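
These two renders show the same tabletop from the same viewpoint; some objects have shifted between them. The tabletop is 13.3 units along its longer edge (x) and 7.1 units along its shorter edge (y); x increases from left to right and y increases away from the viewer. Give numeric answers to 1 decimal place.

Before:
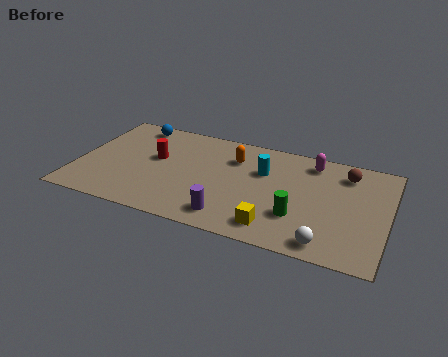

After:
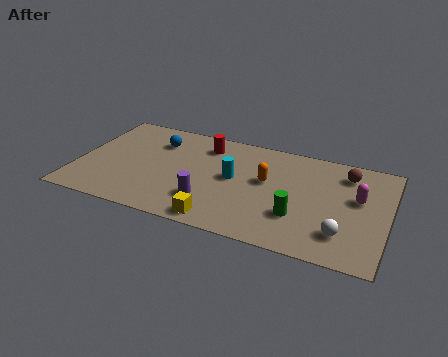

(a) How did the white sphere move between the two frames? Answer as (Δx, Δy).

(0.6, 0.8)

From the two frames, the white sphere sits at roughly (10.9, 0.9) before and (11.5, 1.7) after.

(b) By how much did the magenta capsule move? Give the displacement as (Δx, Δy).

(2.1, -1.8)

The magenta capsule was at about (9.9, 6.0) and moved to about (12.0, 4.2).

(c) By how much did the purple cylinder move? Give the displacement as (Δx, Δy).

(-1.0, 0.7)

The purple cylinder was at about (6.8, 1.2) and moved to about (5.8, 1.9).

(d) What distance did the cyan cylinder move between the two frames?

1.5

From (7.9, 4.7) to (6.7, 3.8), the cyan cylinder covered √(1.2² + 0.9²) ≈ 1.5 units.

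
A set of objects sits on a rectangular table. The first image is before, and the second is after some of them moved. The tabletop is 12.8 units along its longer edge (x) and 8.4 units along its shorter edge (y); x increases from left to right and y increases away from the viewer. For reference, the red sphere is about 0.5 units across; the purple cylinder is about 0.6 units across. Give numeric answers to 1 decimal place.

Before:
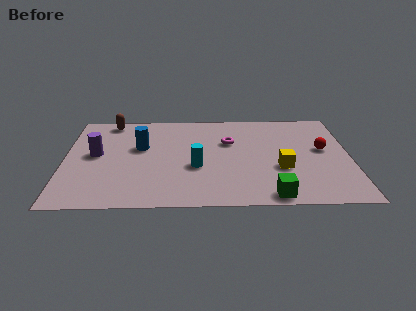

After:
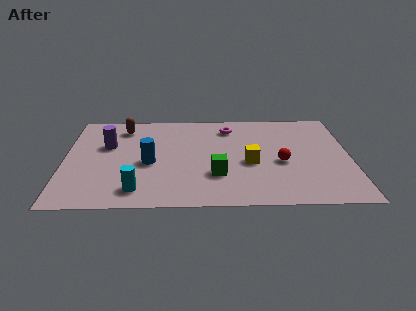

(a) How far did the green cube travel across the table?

3.0

The green cube was near (9.2, 0.8) before and (6.8, 2.6) after, so it travelled √(2.4² + 1.8²) ≈ 3.0 units.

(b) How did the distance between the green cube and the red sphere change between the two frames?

-1.5

Before: roughly 4.6 units apart; after: 3.1. That's 1.5 units closer together.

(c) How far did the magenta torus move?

1.3

From (7.4, 5.5) to (7.4, 6.8), the magenta torus covered √(0.0² + 1.3²) ≈ 1.3 units.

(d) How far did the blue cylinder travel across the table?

1.5

From (3.4, 5.1) to (3.8, 3.7), the blue cylinder covered √(0.4² + 1.4²) ≈ 1.5 units.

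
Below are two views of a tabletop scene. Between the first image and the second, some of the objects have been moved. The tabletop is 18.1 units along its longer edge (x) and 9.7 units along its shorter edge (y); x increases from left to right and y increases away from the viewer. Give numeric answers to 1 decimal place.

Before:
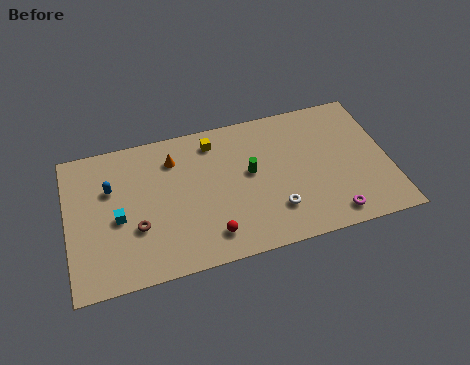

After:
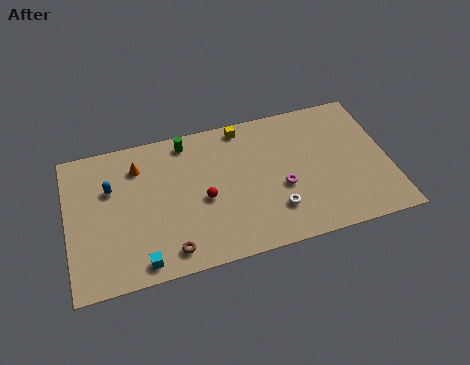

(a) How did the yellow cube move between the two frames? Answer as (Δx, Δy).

(1.7, 0.6)

From the two frames, the yellow cube sits at roughly (8.4, 8.1) before and (10.1, 8.7) after.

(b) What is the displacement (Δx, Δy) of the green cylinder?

(-3.4, 3.1)

The green cylinder was at about (10.3, 5.4) and moved to about (6.9, 8.5).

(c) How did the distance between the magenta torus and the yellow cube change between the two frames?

-4.0

They were about 9.2 units apart before and 5.2 after — 4.0 units closer together.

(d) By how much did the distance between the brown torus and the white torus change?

-1.7

They were about 7.8 units apart before and 6.1 after — 1.7 units closer together.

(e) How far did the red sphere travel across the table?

2.5

The red sphere moved from about (7.8, 1.8) to (7.6, 4.3), a distance of √(0.2² + 2.5²) ≈ 2.5.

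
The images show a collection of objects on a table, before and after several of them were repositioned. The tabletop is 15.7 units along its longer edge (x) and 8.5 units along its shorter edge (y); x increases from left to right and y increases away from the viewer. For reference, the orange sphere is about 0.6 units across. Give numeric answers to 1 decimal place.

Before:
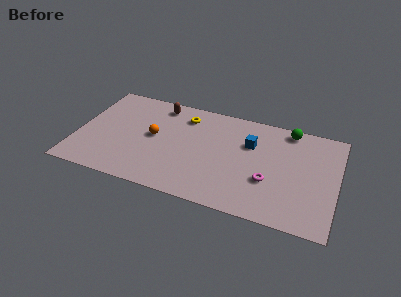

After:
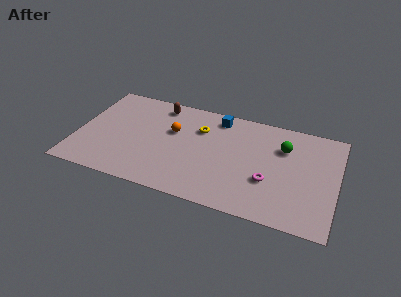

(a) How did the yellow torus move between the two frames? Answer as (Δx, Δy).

(1.0, -0.8)

The yellow torus started near (6.3, 6.8) and ended near (7.3, 6.0).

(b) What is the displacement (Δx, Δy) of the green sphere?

(-0.2, -1.6)

The green sphere started near (12.6, 7.6) and ended near (12.4, 6.0).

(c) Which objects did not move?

the brown capsule and the magenta torus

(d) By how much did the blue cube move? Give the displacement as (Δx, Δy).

(-2.1, 1.6)

The blue cube was at about (10.4, 5.7) and moved to about (8.3, 7.3).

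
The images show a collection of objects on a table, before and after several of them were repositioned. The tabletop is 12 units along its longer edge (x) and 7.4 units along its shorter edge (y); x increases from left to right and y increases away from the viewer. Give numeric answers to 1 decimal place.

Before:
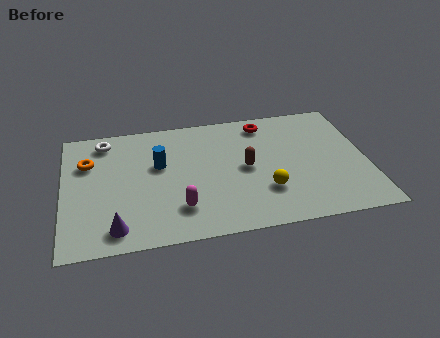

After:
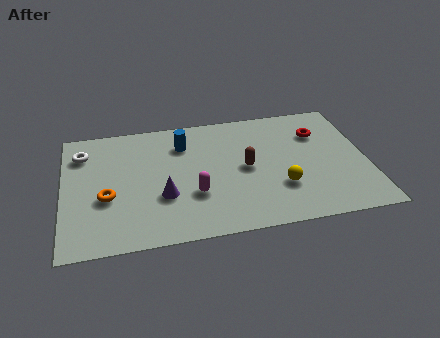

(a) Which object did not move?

the brown capsule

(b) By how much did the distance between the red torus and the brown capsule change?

+0.6

They were about 2.8 units apart before and 3.4 after — 0.6 units further apart.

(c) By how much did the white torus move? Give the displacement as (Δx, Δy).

(-0.9, -0.6)

From the two frames, the white torus sits at roughly (1.7, 6.3) before and (0.8, 5.7) after.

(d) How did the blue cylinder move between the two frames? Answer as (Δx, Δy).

(1.0, 1.1)

From the two frames, the blue cylinder sits at roughly (3.8, 4.5) before and (4.8, 5.6) after.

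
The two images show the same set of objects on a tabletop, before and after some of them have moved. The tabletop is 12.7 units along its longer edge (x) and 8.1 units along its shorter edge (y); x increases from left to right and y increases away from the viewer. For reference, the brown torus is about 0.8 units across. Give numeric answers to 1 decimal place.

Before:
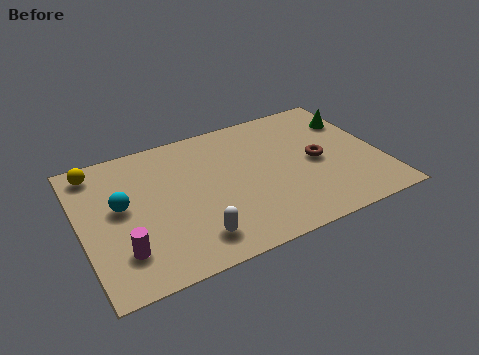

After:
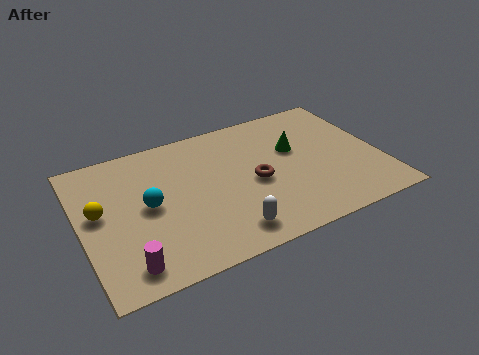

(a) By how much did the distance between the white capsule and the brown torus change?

-3.3

Before: roughly 6.1 units apart; after: 2.8. That's 3.3 units closer together.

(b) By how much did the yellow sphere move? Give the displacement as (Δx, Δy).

(-0.1, -2.5)

The yellow sphere was at about (0.9, 7.0) and moved to about (0.8, 4.5).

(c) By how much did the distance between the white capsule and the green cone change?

-3.7

Before: roughly 8.7 units apart; after: 5.0. That's 3.7 units closer together.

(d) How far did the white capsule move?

1.4

From (4.4, 1.5) to (5.8, 1.3), the white capsule covered √(1.4² + 0.2²) ≈ 1.4 units.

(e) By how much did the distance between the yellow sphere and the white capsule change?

-0.6

The distance was about 6.5 in the first image and 5.9 in the second, so they moved 0.6 units closer together.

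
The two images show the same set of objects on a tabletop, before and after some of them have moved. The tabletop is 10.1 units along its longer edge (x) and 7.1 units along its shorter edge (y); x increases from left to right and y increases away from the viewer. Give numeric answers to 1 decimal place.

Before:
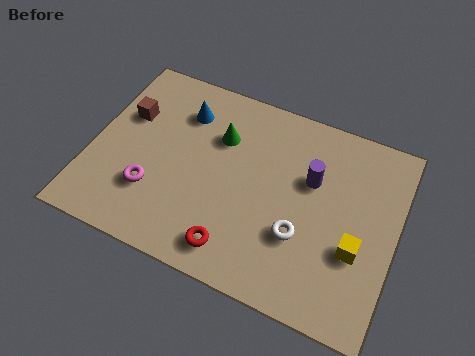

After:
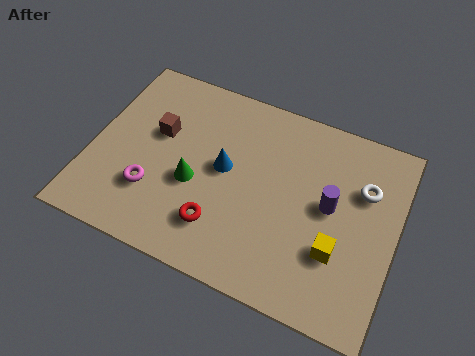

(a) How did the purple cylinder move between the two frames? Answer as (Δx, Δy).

(0.7, -0.7)

From the two frames, the purple cylinder sits at roughly (7.2, 4.5) before and (7.9, 3.8) after.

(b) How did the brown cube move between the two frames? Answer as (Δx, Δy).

(1.1, -0.3)

From the two frames, the brown cube sits at roughly (1.0, 4.6) before and (2.1, 4.3) after.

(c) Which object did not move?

the magenta torus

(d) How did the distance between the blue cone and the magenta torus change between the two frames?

-0.6

They were about 3.4 units apart before and 2.8 after — 0.6 units closer together.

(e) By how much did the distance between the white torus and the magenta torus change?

+2.3

They were about 4.9 units apart before and 7.2 after — 2.3 units further apart.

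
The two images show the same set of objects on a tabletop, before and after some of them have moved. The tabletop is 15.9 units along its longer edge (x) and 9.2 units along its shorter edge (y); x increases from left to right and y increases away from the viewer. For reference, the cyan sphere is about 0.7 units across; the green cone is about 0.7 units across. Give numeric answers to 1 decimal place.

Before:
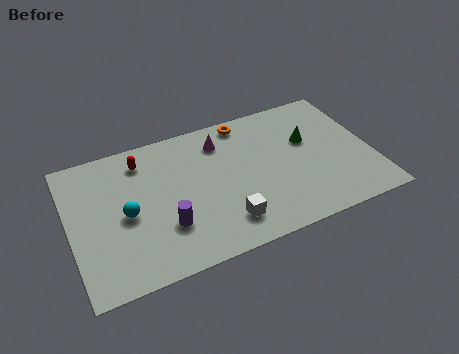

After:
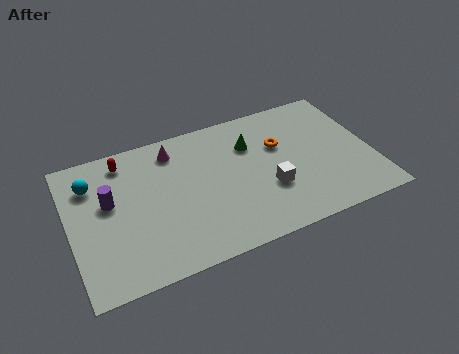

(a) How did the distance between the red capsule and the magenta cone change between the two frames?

-1.6

The distance was about 4.2 in the first image and 2.6 in the second, so they moved 1.6 units closer together.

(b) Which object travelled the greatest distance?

the purple cylinder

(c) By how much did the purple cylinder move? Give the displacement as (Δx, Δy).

(-2.7, 2.6)

The purple cylinder was at about (4.8, 2.8) and moved to about (2.1, 5.4).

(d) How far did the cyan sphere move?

3.1

The cyan sphere moved from about (2.9, 4.3) to (1.3, 6.9), a distance of √(1.6² + 2.6²) ≈ 3.1.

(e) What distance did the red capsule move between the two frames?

0.9

The red capsule was near (4.0, 7.5) before and (3.1, 7.8) after, so it travelled √(0.9² + 0.3²) ≈ 0.9 units.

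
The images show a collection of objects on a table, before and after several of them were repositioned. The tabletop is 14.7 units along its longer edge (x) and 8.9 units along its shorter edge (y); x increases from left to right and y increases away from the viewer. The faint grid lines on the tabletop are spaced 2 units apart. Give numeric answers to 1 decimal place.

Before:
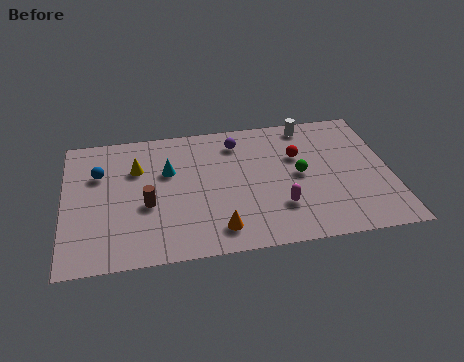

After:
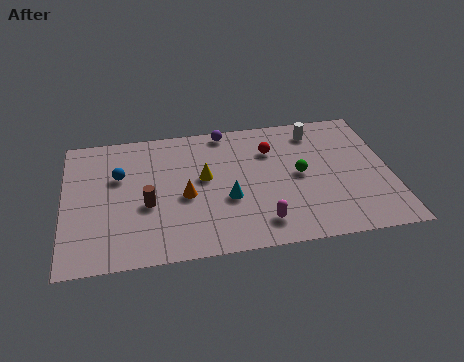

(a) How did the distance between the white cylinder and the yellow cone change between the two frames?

-2.4

Before: roughly 8.1 units apart; after: 5.7. That's 2.4 units closer together.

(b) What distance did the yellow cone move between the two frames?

3.2

The yellow cone was near (3.3, 6.1) before and (6.3, 5.0) after, so it travelled √(3.0² + 1.1²) ≈ 3.2 units.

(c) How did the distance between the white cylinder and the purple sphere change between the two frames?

+0.8

They were about 3.4 units apart before and 4.2 after — 0.8 units further apart.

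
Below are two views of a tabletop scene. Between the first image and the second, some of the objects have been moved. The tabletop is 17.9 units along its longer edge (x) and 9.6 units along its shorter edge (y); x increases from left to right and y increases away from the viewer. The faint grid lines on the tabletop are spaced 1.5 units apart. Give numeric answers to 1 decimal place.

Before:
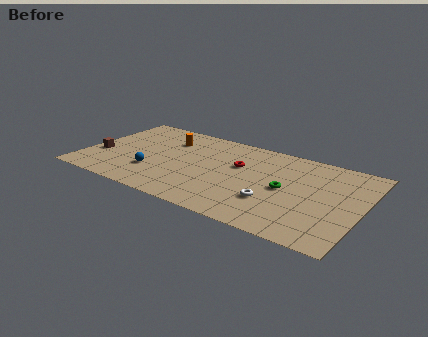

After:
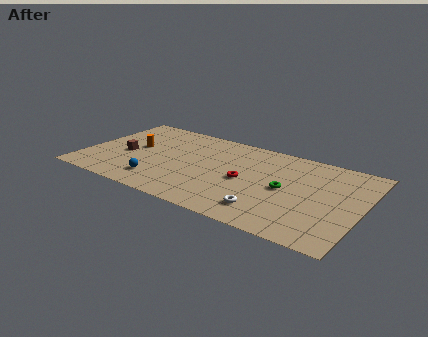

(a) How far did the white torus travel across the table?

1.1

The white torus moved from about (12.5, 3.0) to (12.3, 1.9), a distance of √(0.2² + 1.1²) ≈ 1.1.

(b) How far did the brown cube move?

1.7

The brown cube moved from about (1.0, 3.5) to (2.6, 4.2), a distance of √(1.6² + 0.7²) ≈ 1.7.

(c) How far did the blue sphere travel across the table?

1.0

From (4.7, 2.9) to (5.2, 2.0), the blue sphere covered √(0.5² + 0.9²) ≈ 1.0 units.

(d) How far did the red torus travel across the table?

1.6

The red torus moved from about (9.9, 6.0) to (10.5, 4.5), a distance of √(0.6² + 1.5²) ≈ 1.6.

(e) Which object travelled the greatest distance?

the orange cylinder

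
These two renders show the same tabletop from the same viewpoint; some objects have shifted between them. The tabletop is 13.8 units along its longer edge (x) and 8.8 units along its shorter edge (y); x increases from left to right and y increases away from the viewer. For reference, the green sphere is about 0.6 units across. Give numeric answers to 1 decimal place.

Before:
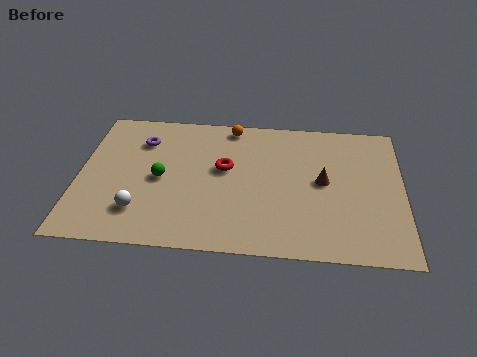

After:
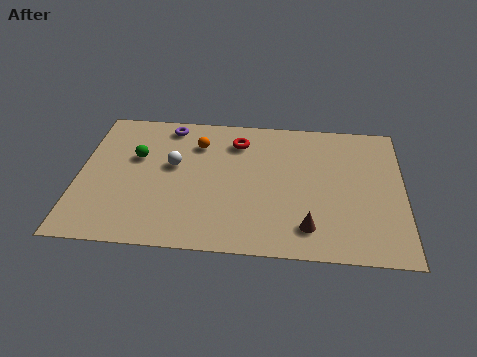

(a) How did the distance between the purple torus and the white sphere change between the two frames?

-1.9

The distance was about 4.5 in the first image and 2.6 in the second, so they moved 1.9 units closer together.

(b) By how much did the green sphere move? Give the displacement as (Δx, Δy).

(-1.1, 1.3)

The green sphere was at about (3.5, 4.2) and moved to about (2.4, 5.5).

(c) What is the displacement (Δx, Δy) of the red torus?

(0.5, 1.8)

The red torus was at about (6.2, 5.1) and moved to about (6.7, 6.9).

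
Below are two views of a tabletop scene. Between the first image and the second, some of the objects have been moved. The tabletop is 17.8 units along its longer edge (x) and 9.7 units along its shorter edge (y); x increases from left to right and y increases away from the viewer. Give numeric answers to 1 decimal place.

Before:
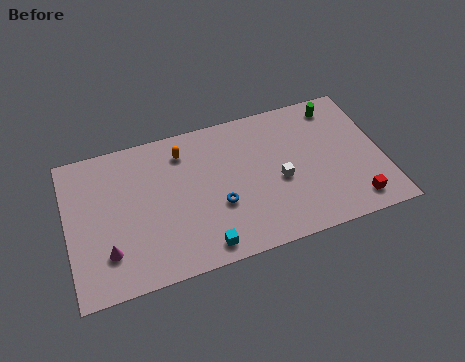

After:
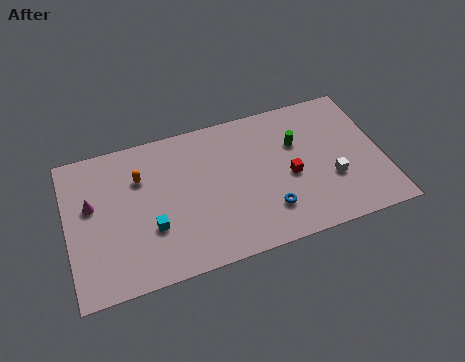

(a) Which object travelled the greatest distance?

the red cube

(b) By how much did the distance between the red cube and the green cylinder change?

-4.6

They were about 6.8 units apart before and 2.2 after — 4.6 units closer together.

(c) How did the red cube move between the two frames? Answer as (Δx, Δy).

(-3.4, 2.8)

The red cube was at about (15.9, 1.5) and moved to about (12.5, 4.3).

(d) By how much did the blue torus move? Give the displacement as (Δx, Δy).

(2.7, -1.2)

The blue torus was at about (8.4, 3.6) and moved to about (11.1, 2.4).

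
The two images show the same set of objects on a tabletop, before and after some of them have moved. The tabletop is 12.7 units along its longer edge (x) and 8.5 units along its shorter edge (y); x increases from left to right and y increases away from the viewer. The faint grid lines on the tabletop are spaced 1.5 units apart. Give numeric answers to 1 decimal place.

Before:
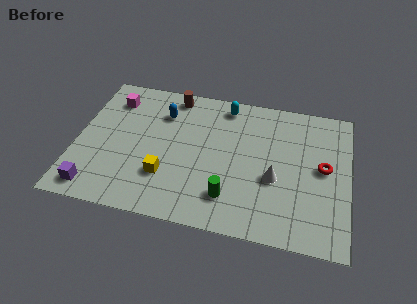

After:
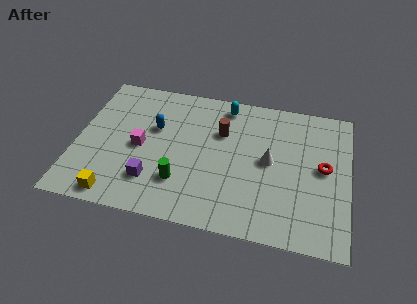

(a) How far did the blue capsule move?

1.0

From (3.9, 6.3) to (3.6, 5.3), the blue capsule covered √(0.3² + 1.0²) ≈ 1.0 units.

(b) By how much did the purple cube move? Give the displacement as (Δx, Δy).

(2.6, 1.0)

The purple cube was at about (1.1, 1.1) and moved to about (3.7, 2.1).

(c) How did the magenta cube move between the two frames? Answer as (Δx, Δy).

(1.5, -2.7)

The magenta cube was at about (1.5, 6.7) and moved to about (3.0, 4.0).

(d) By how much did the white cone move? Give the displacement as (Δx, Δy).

(-0.3, 1.0)

From the two frames, the white cone sits at roughly (9.3, 3.4) before and (9.0, 4.4) after.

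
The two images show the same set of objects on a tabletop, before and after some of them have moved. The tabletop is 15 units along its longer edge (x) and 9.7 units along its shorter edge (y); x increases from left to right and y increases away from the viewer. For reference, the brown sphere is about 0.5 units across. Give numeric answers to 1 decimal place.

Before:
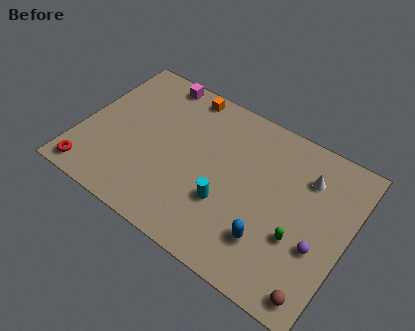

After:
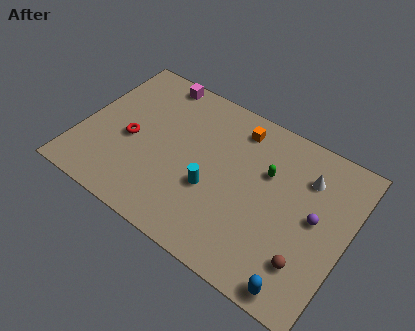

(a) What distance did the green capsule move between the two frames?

3.6

From (12.5, 3.5) to (10.3, 6.3), the green capsule covered √(2.2² + 2.8²) ≈ 3.6 units.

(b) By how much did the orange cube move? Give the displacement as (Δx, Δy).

(3.2, -0.6)

From the two frames, the orange cube sits at roughly (5.1, 8.7) before and (8.3, 8.1) after.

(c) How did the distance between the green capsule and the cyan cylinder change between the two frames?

-0.3

Before: roughly 4.0 units apart; after: 3.7. That's 0.3 units closer together.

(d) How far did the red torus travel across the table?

3.6

The red torus moved from about (1.1, 1.1) to (2.8, 4.3), a distance of √(1.7² + 3.2²) ≈ 3.6.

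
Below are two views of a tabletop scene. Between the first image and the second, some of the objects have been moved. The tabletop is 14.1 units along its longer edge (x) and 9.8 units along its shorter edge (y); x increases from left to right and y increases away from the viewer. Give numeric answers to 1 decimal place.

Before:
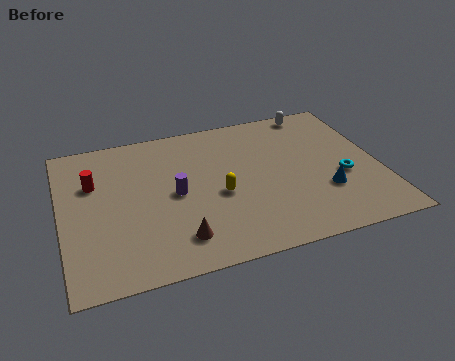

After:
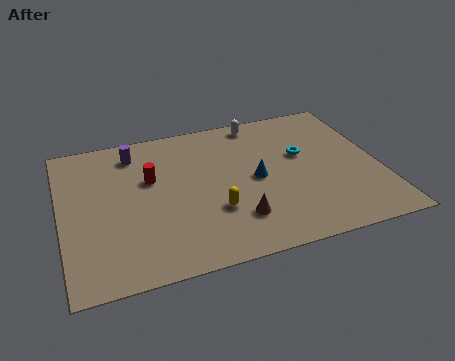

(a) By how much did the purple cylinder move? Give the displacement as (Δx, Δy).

(-1.6, 3.3)

The purple cylinder started near (5.0, 4.8) and ended near (3.4, 8.1).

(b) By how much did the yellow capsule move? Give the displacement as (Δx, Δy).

(-0.3, -1.0)

The yellow capsule started near (6.9, 4.2) and ended near (6.6, 3.2).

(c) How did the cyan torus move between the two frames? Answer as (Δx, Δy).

(-1.6, 2.0)

The cyan torus started near (12.4, 3.9) and ended near (10.8, 5.9).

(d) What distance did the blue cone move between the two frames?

3.4

The blue cone moved from about (11.5, 3.1) to (8.6, 4.8), a distance of √(2.9² + 1.7²) ≈ 3.4.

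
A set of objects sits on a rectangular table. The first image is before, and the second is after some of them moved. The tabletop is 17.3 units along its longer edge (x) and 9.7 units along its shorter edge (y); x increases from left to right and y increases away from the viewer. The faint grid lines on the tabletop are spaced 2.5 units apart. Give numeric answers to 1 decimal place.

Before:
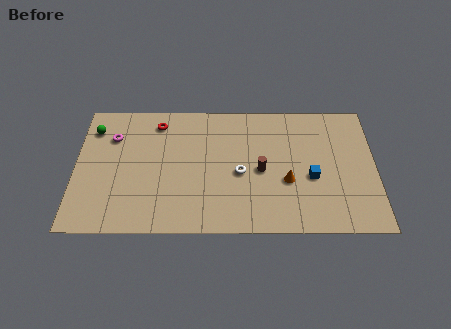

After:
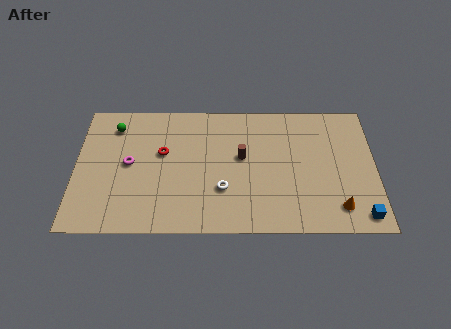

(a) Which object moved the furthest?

the blue cube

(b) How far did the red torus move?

2.3

From (4.7, 8.1) to (5.0, 5.8), the red torus covered √(0.3² + 2.3²) ≈ 2.3 units.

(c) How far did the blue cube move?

4.0

From (13.6, 4.0) to (16.4, 1.2), the blue cube covered √(2.8² + 2.8²) ≈ 4.0 units.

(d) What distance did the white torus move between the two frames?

1.6

The white torus moved from about (9.5, 4.3) to (8.5, 3.1), a distance of √(1.0² + 1.2²) ≈ 1.6.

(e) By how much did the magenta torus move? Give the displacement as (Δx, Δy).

(1.0, -2.0)

The magenta torus was at about (2.1, 7.0) and moved to about (3.1, 5.0).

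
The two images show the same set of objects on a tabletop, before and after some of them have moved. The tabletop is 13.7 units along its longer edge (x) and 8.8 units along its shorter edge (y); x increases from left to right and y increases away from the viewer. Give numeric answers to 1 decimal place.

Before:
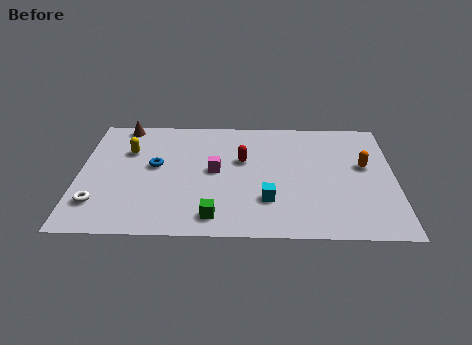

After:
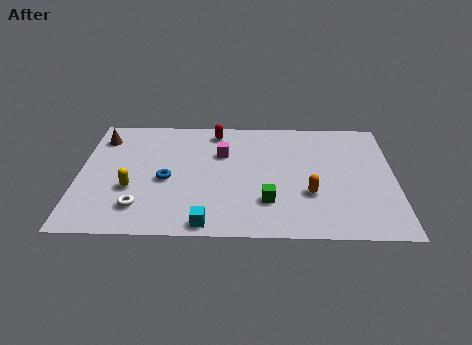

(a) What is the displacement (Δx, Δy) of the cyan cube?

(-2.6, -1.7)

The cyan cube was at about (8.2, 2.5) and moved to about (5.6, 0.8).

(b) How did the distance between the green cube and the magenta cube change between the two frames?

+0.7

Before: roughly 3.3 units apart; after: 4.0. That's 0.7 units further apart.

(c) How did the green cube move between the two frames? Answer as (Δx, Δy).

(2.3, 1.1)

The green cube was at about (5.9, 1.3) and moved to about (8.2, 2.4).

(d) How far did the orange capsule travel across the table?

3.2

From (12.4, 5.1) to (10.0, 3.0), the orange capsule covered √(2.4² + 2.1²) ≈ 3.2 units.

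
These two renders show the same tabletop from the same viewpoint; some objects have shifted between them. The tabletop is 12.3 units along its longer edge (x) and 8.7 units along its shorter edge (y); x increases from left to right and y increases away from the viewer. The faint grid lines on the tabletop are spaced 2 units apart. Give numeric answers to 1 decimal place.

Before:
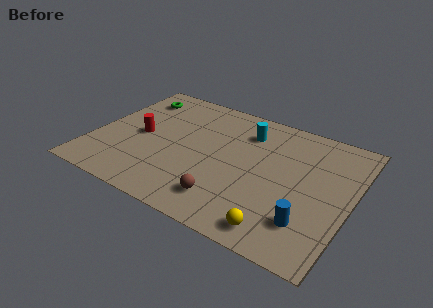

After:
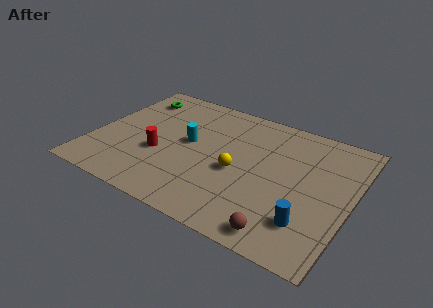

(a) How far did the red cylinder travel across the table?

1.4

From (2.2, 4.2) to (3.3, 3.3), the red cylinder covered √(1.1² + 0.9²) ≈ 1.4 units.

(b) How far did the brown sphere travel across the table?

2.9

The brown sphere moved from about (6.8, 1.7) to (9.6, 1.0), a distance of √(2.8² + 0.7²) ≈ 2.9.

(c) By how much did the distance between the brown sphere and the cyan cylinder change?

+1.3

Before: roughly 5.0 units apart; after: 6.3. That's 1.3 units further apart.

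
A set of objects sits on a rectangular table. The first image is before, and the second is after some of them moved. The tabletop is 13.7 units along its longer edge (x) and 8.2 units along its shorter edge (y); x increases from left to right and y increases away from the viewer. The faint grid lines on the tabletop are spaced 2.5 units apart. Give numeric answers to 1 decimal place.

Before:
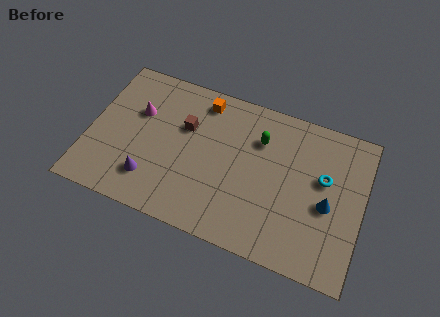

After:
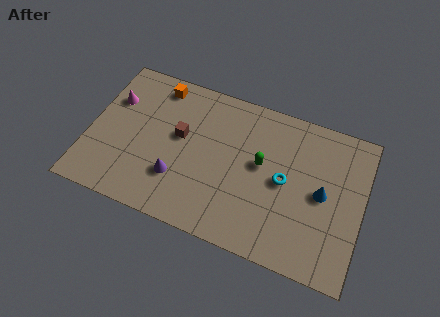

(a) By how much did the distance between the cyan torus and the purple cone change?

-3.4

They were about 8.9 units apart before and 5.5 after — 3.4 units closer together.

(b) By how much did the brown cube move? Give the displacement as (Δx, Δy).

(-0.2, -0.6)

The brown cube started near (4.7, 5.3) and ended near (4.5, 4.7).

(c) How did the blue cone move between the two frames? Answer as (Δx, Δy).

(-0.3, 0.5)

The blue cone was at about (12.0, 3.6) and moved to about (11.7, 4.1).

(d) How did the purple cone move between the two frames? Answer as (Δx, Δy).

(1.3, 0.5)

The purple cone was at about (3.3, 1.9) and moved to about (4.6, 2.4).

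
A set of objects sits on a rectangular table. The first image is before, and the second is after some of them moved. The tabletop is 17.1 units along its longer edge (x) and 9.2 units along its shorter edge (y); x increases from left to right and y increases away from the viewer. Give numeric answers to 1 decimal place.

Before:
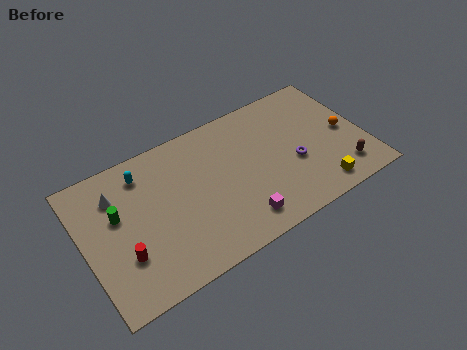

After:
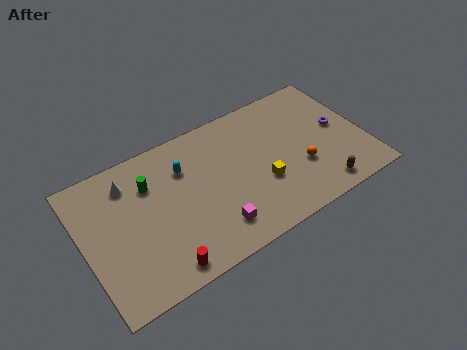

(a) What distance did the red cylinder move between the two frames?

2.7

The red cylinder was near (2.1, 2.9) before and (4.1, 1.1) after, so it travelled √(2.0² + 1.8²) ≈ 2.7 units.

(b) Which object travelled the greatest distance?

the yellow cube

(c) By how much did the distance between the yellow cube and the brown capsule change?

+2.2

The distance was about 1.7 in the first image and 3.9 in the second, so they moved 2.2 units further apart.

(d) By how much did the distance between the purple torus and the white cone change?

+1.9

They were about 11.0 units apart before and 12.9 after — 1.9 units further apart.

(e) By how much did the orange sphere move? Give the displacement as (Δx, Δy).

(-3.0, -1.2)

The orange sphere was at about (16.0, 4.4) and moved to about (13.0, 3.2).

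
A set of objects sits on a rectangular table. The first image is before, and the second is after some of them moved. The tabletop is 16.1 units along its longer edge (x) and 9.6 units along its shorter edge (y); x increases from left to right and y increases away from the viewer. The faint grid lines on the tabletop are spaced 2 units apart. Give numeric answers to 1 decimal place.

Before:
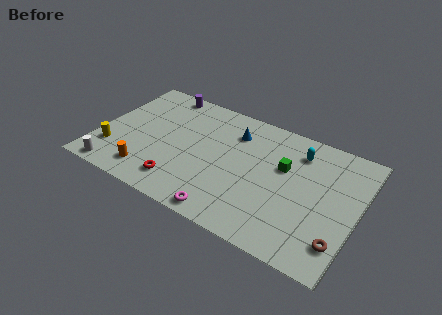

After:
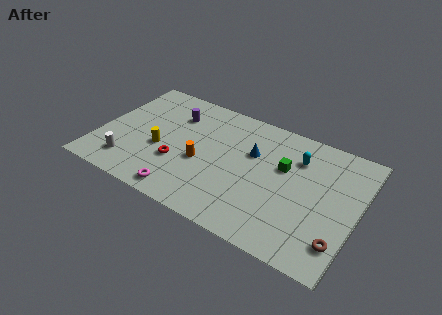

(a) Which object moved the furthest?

the orange cylinder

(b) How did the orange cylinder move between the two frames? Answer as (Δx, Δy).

(3.0, 2.3)

The orange cylinder was at about (3.5, 1.7) and moved to about (6.5, 4.0).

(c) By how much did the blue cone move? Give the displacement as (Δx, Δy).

(1.3, -1.1)

The blue cone started near (8.1, 7.3) and ended near (9.4, 6.2).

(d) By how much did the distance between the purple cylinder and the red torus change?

-3.4

Before: roughly 7.3 units apart; after: 3.9. That's 3.4 units closer together.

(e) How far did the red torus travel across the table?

1.6

The red torus moved from about (5.5, 1.8) to (5.1, 3.3), a distance of √(0.4² + 1.5²) ≈ 1.6.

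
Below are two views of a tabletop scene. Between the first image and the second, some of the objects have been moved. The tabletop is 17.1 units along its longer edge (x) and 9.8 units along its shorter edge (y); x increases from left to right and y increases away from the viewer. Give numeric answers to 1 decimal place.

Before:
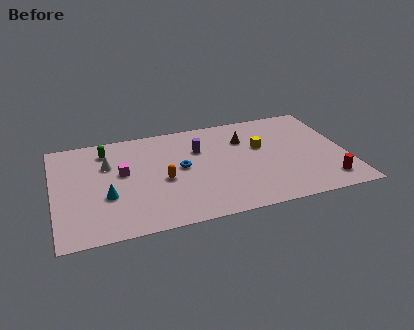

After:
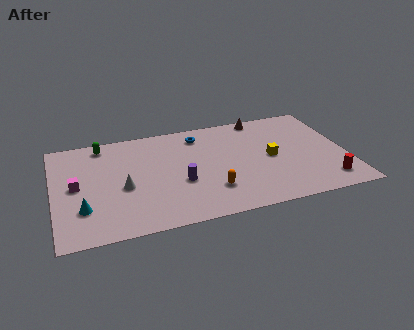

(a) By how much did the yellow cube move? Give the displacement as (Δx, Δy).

(0.5, -1.2)

From the two frames, the yellow cube sits at roughly (12.2, 6.0) before and (12.7, 4.8) after.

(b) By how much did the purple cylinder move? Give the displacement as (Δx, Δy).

(-1.3, -2.9)

The purple cylinder was at about (8.6, 6.7) and moved to about (7.3, 3.8).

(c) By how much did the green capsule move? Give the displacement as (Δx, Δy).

(-0.2, 0.6)

The green capsule started near (3.2, 8.0) and ended near (3.0, 8.6).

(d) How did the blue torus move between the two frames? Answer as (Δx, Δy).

(1.3, 2.9)

The blue torus was at about (7.4, 5.2) and moved to about (8.7, 8.1).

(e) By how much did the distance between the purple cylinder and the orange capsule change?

-1.2

The distance was about 3.3 in the first image and 2.1 in the second, so they moved 1.2 units closer together.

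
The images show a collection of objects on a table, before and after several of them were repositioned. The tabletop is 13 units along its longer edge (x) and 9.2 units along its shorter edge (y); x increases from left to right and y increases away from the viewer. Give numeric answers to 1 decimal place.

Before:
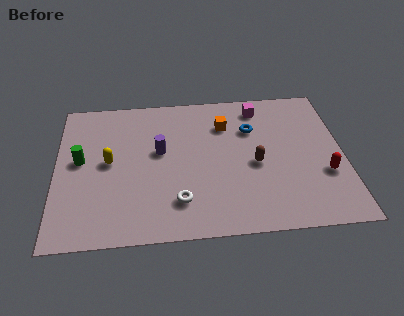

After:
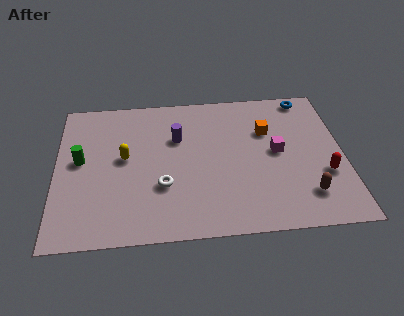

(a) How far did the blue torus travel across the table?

3.2

From (8.9, 6.4) to (11.5, 8.3), the blue torus covered √(2.6² + 1.9²) ≈ 3.2 units.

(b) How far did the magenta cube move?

3.1

The magenta cube moved from about (9.3, 7.8) to (10.0, 4.8), a distance of √(0.7² + 3.0²) ≈ 3.1.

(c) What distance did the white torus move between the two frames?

1.2

From (5.5, 2.1) to (4.8, 3.1), the white torus covered √(0.7² + 1.0²) ≈ 1.2 units.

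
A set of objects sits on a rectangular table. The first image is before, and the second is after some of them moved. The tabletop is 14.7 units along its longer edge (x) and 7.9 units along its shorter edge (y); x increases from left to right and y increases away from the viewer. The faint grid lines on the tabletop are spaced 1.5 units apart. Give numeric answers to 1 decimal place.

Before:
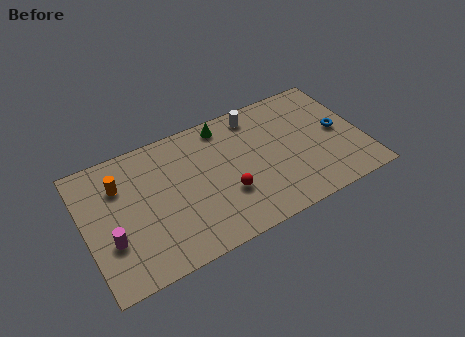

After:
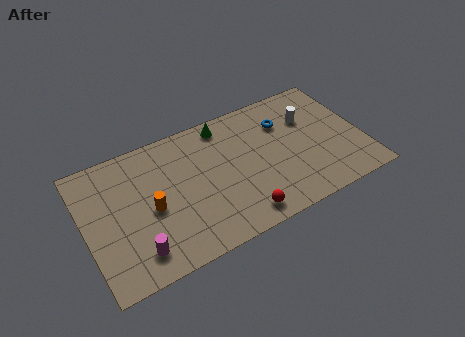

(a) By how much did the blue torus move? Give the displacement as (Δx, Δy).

(-2.7, 1.7)

The blue torus started near (13.5, 4.0) and ended near (10.8, 5.7).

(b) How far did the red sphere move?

1.7

From (7.3, 2.7) to (7.8, 1.1), the red sphere covered √(0.5² + 1.6²) ≈ 1.7 units.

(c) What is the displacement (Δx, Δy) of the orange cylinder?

(1.4, -2.1)

From the two frames, the orange cylinder sits at roughly (2.0, 5.7) before and (3.4, 3.6) after.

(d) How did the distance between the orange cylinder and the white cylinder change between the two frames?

+1.4

The distance was about 7.5 in the first image and 8.9 in the second, so they moved 1.4 units further apart.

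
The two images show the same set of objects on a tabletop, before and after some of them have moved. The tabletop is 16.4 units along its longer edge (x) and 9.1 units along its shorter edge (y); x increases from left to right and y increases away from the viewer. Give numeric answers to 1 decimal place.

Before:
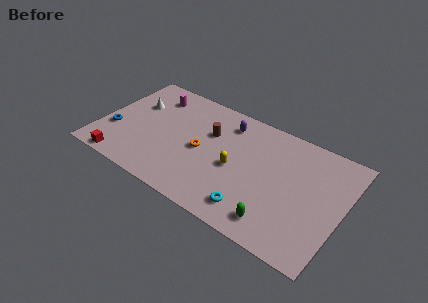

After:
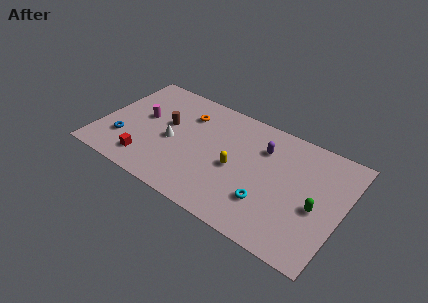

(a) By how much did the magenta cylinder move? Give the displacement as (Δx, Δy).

(-0.3, -2.2)

The magenta cylinder was at about (3.0, 7.3) and moved to about (2.7, 5.1).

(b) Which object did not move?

the yellow capsule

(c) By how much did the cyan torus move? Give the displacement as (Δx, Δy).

(0.8, 1.0)

The cyan torus was at about (10.9, 1.6) and moved to about (11.7, 2.6).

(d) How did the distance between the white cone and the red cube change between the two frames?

-2.5

The distance was about 5.2 in the first image and 2.7 in the second, so they moved 2.5 units closer together.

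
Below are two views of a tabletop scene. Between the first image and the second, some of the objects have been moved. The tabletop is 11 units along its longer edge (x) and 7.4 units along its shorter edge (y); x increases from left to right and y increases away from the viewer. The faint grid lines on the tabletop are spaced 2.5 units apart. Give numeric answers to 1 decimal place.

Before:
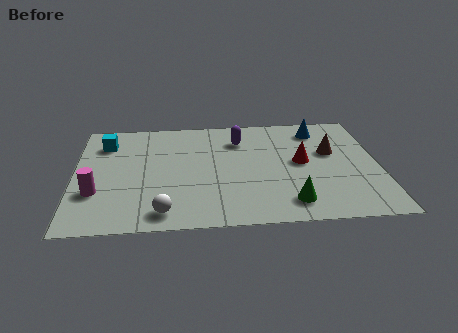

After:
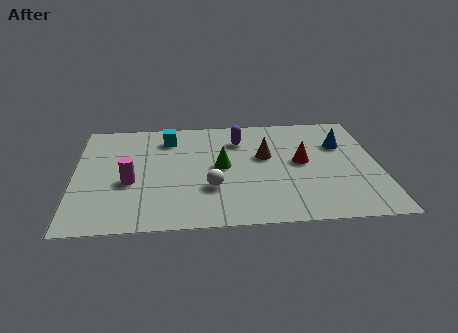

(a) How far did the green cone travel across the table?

3.5

The green cone moved from about (7.7, 1.3) to (5.3, 3.8), a distance of √(2.4² + 2.5²) ≈ 3.5.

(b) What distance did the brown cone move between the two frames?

2.4

The brown cone was near (9.3, 4.5) before and (6.9, 4.4) after, so it travelled √(2.4² + 0.1²) ≈ 2.4 units.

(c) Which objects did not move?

the purple capsule and the red cone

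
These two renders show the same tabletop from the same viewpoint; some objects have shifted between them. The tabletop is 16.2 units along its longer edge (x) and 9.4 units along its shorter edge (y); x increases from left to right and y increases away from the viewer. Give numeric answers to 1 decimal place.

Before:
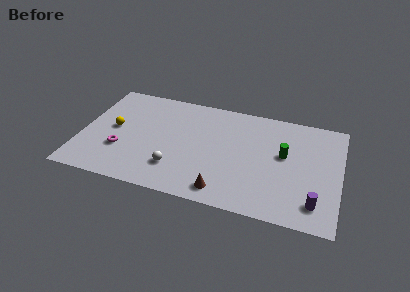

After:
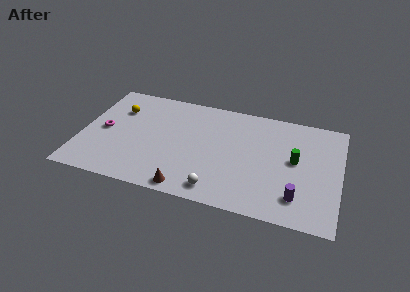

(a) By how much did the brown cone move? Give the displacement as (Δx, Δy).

(-2.2, -0.4)

The brown cone started near (9.2, 1.3) and ended near (7.0, 0.9).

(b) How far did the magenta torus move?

1.9

The magenta torus moved from about (2.6, 3.1) to (1.4, 4.6), a distance of √(1.2² + 1.5²) ≈ 1.9.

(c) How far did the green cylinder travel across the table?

0.8

The green cylinder moved from about (12.7, 5.4) to (13.4, 5.1), a distance of √(0.7² + 0.3²) ≈ 0.8.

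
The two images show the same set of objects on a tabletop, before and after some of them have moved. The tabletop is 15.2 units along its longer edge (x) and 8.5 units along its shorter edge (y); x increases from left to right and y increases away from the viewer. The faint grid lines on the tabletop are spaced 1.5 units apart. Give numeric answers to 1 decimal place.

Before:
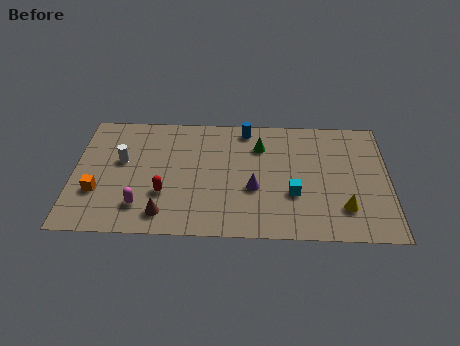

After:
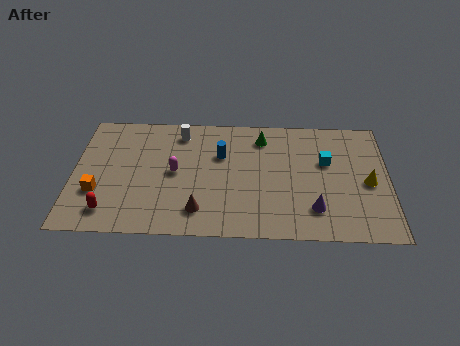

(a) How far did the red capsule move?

2.9

From (4.4, 2.8) to (1.8, 1.5), the red capsule covered √(2.6² + 1.3²) ≈ 2.9 units.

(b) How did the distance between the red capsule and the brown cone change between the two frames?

+2.9

They were about 1.4 units apart before and 4.3 after — 2.9 units further apart.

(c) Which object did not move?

the orange cube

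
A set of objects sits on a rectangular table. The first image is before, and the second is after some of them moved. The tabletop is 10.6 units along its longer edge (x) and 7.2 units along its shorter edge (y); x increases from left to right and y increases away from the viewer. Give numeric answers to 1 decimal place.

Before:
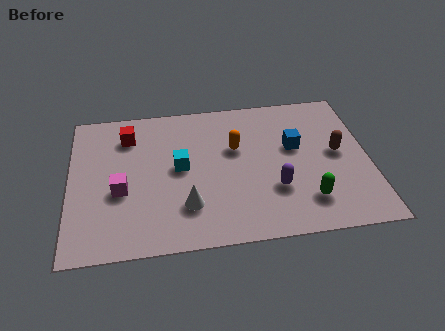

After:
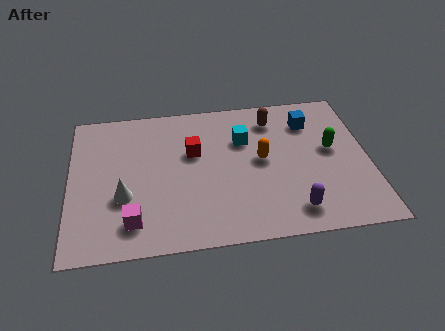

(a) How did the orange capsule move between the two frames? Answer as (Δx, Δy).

(0.9, -0.7)

From the two frames, the orange capsule sits at roughly (5.9, 4.5) before and (6.8, 3.8) after.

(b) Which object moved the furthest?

the brown capsule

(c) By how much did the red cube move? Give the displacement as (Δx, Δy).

(2.3, -1.1)

The red cube was at about (2.1, 5.6) and moved to about (4.4, 4.5).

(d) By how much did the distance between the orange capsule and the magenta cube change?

+0.8

The distance was about 4.4 in the first image and 5.2 in the second, so they moved 0.8 units further apart.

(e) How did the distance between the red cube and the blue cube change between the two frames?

-1.7

Before: roughly 6.0 units apart; after: 4.3. That's 1.7 units closer together.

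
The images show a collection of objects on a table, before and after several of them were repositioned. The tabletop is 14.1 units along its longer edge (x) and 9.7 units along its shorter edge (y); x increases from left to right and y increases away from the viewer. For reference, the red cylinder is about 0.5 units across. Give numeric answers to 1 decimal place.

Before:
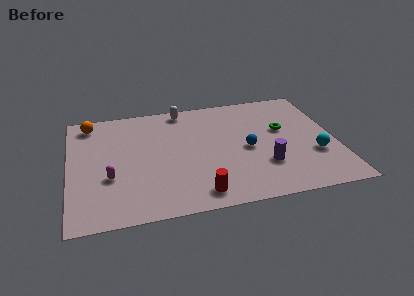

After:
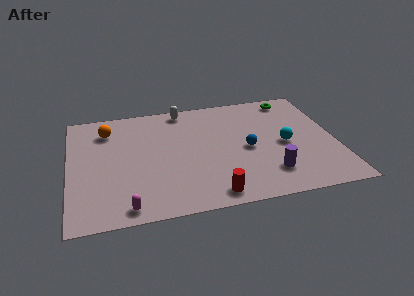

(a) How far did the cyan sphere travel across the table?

1.9

From (12.9, 3.3) to (11.4, 4.5), the cyan sphere covered √(1.5² + 1.2²) ≈ 1.9 units.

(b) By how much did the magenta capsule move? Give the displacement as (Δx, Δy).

(0.8, -2.5)

From the two frames, the magenta capsule sits at roughly (2.1, 3.5) before and (2.9, 1.0) after.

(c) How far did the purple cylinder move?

0.7

From (10.2, 2.9) to (10.4, 2.2), the purple cylinder covered √(0.2² + 0.7²) ≈ 0.7 units.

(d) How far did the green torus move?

2.8

From (11.4, 5.8) to (12.1, 8.5), the green torus covered √(0.7² + 2.7²) ≈ 2.8 units.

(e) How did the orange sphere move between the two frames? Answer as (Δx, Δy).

(0.9, -0.8)

The orange sphere was at about (1.2, 8.4) and moved to about (2.1, 7.6).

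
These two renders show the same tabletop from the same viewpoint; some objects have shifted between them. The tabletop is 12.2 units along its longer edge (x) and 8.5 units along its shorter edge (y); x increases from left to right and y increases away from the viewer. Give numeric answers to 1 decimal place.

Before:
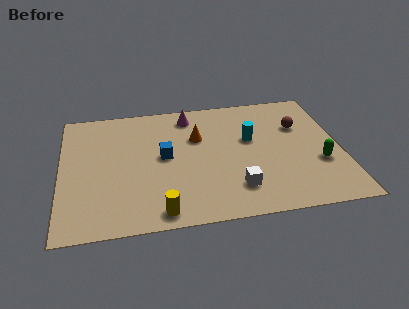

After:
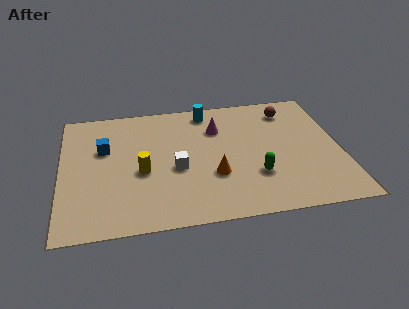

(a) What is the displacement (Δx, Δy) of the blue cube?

(-2.6, 0.9)

The blue cube was at about (4.5, 4.5) and moved to about (1.9, 5.4).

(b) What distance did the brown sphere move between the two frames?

1.3

From (10.5, 5.7) to (10.1, 6.9), the brown sphere covered √(0.4² + 1.2²) ≈ 1.3 units.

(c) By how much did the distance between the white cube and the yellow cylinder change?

-1.9

The distance was about 3.4 in the first image and 1.5 in the second, so they moved 1.9 units closer together.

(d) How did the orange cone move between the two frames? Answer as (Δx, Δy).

(0.6, -2.7)

From the two frames, the orange cone sits at roughly (6.0, 5.6) before and (6.6, 2.9) after.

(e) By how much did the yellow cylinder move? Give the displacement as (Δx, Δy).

(-0.7, 2.7)

The yellow cylinder was at about (4.2, 0.9) and moved to about (3.5, 3.6).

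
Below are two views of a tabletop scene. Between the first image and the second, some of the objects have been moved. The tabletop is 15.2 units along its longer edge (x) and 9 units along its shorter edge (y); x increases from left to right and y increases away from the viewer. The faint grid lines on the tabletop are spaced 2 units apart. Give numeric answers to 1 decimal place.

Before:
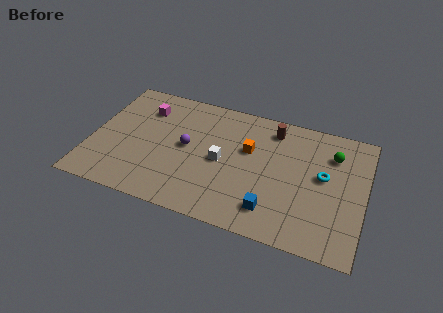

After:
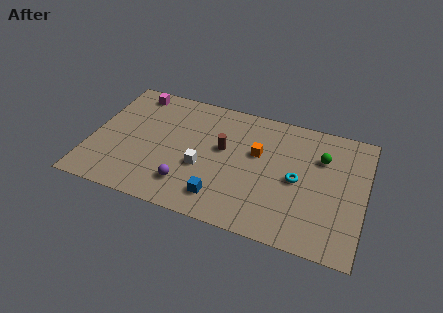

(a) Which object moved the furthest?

the brown cylinder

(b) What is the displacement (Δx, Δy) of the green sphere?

(-0.6, -0.4)

From the two frames, the green sphere sits at roughly (13.3, 6.7) before and (12.7, 6.3) after.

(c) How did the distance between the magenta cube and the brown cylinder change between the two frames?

-1.3

Before: roughly 7.2 units apart; after: 5.9. That's 1.3 units closer together.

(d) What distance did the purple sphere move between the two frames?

2.7

The purple sphere moved from about (5.3, 4.7) to (5.6, 2.0), a distance of √(0.3² + 2.7²) ≈ 2.7.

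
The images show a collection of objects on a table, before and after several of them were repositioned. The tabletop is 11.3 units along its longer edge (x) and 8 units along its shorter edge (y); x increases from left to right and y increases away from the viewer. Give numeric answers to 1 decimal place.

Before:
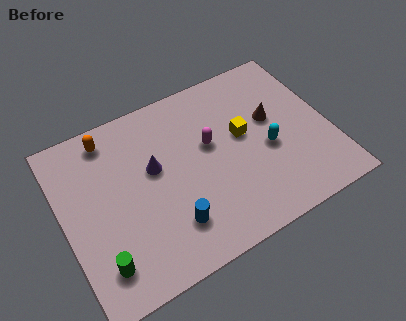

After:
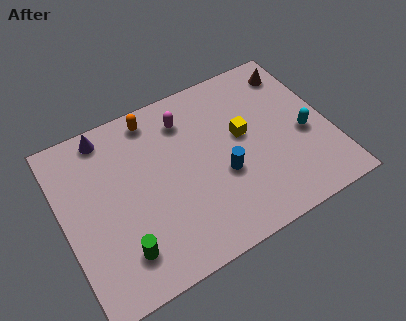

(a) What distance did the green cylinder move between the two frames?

0.9

The green cylinder was near (1.2, 1.6) before and (2.1, 1.7) after, so it travelled √(0.9² + 0.1²) ≈ 0.9 units.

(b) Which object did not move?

the yellow cube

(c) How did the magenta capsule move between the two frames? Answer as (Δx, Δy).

(-0.8, 1.6)

From the two frames, the magenta capsule sits at roughly (6.3, 4.7) before and (5.5, 6.3) after.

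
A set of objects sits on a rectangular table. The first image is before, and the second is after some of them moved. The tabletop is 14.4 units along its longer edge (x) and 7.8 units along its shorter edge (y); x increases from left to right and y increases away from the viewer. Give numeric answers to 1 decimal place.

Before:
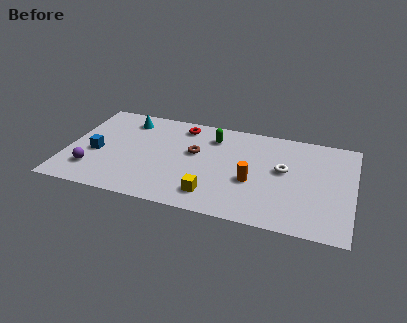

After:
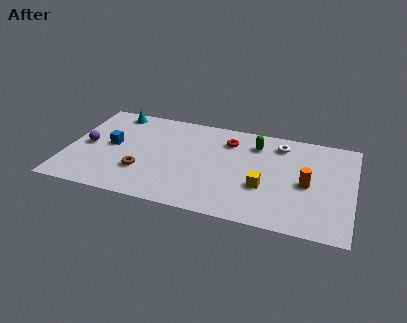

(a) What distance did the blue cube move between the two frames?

1.1

The blue cube was near (1.5, 3.3) before and (2.2, 4.1) after, so it travelled √(0.7² + 0.8²) ≈ 1.1 units.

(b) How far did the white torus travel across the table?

2.0

From (10.9, 4.4) to (10.6, 6.4), the white torus covered √(0.3² + 2.0²) ≈ 2.0 units.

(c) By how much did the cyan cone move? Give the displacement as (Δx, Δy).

(-0.7, 0.5)

The cyan cone was at about (2.8, 6.4) and moved to about (2.1, 6.9).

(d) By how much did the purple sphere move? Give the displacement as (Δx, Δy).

(-0.4, 1.9)

From the two frames, the purple sphere sits at roughly (1.4, 1.9) before and (1.0, 3.8) after.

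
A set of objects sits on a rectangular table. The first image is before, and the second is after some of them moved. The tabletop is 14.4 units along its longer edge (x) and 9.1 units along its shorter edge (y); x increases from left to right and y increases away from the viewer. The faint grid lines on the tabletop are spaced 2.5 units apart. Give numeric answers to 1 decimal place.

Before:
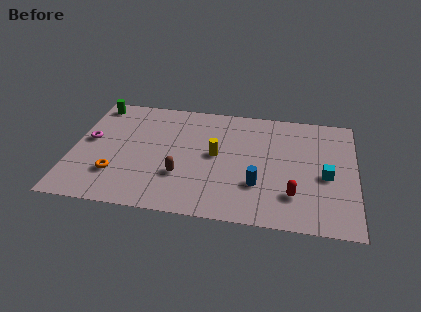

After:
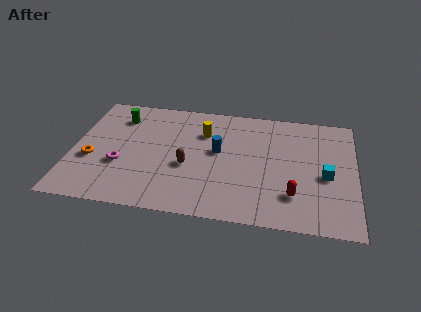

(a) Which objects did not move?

the cyan cube and the red capsule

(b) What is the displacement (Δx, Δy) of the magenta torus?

(1.7, -1.7)

The magenta torus started near (0.8, 5.0) and ended near (2.5, 3.3).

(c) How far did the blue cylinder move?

3.1

From (9.5, 2.8) to (7.4, 5.1), the blue cylinder covered √(2.1² + 2.3²) ≈ 3.1 units.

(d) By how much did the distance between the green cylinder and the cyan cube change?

-1.5

Before: roughly 12.6 units apart; after: 11.1. That's 1.5 units closer together.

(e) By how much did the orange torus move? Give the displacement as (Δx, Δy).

(-1.3, 1.0)

The orange torus was at about (2.3, 2.5) and moved to about (1.0, 3.5).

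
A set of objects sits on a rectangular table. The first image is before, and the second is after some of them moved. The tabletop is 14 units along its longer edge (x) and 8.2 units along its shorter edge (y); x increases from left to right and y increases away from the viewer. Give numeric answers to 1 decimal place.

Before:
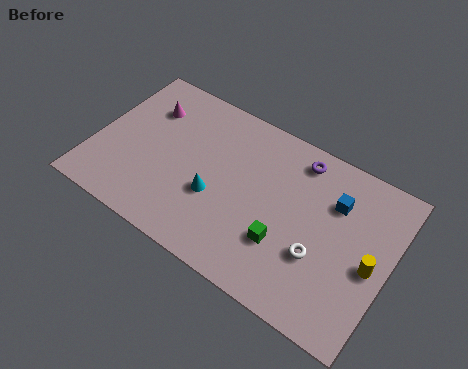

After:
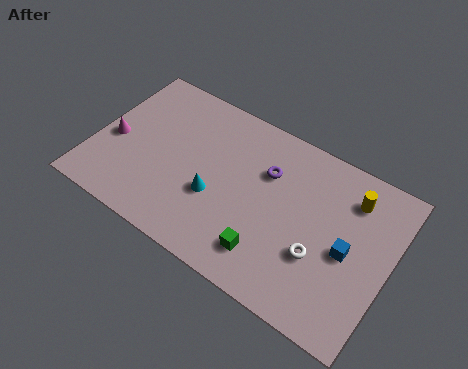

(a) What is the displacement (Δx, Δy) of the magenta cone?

(-1.2, -2.4)

From the two frames, the magenta cone sits at roughly (2.1, 6.0) before and (0.9, 3.6) after.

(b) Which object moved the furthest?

the yellow cylinder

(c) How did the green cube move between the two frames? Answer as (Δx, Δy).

(-0.6, -0.9)

The green cube was at about (9.3, 2.6) and moved to about (8.7, 1.7).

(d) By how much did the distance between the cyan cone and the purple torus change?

-1.9

They were about 5.2 units apart before and 3.3 after — 1.9 units closer together.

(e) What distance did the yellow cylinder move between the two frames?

3.0

From (13.2, 3.7) to (11.9, 6.4), the yellow cylinder covered √(1.3² + 2.7²) ≈ 3.0 units.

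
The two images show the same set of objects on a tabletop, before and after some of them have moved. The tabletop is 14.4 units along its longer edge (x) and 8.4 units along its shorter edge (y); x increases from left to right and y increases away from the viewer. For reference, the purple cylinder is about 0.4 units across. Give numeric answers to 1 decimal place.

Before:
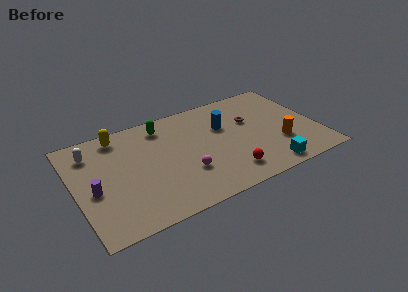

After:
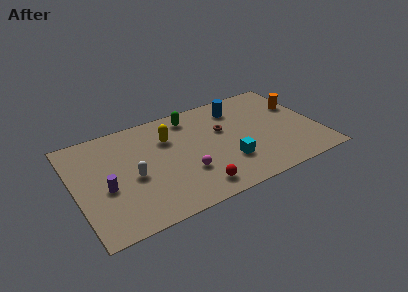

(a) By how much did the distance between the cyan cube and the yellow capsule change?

-5.7

Before: roughly 10.3 units apart; after: 4.6. That's 5.7 units closer together.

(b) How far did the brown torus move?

1.7

The brown torus was near (10.6, 5.3) before and (8.9, 5.2) after, so it travelled √(1.7² + 0.1²) ≈ 1.7 units.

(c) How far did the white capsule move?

3.6

The white capsule moved from about (1.2, 6.6) to (3.3, 3.7), a distance of √(2.1² + 2.9²) ≈ 3.6.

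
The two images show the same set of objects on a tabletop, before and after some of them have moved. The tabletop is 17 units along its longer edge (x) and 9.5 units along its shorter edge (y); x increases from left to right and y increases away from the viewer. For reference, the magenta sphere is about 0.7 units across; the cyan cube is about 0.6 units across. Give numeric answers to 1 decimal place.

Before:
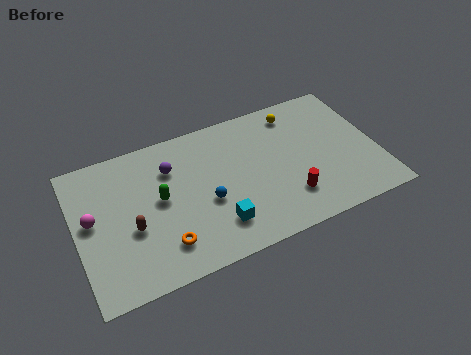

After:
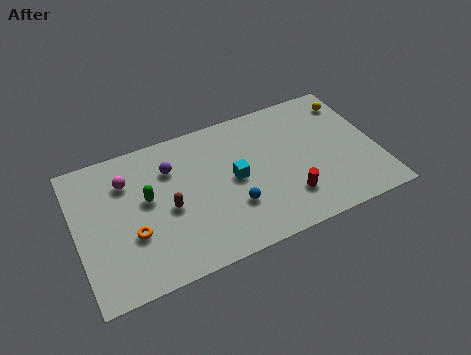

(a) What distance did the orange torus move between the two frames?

2.1

The orange torus moved from about (4.6, 2.1) to (3.0, 3.4), a distance of √(1.6² + 1.3²) ≈ 2.1.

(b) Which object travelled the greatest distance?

the yellow sphere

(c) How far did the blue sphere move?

1.7

The blue sphere was near (7.2, 3.9) before and (8.6, 3.0) after, so it travelled √(1.4² + 0.9²) ≈ 1.7 units.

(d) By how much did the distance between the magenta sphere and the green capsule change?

-1.9

They were about 3.8 units apart before and 1.9 after — 1.9 units closer together.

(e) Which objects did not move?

the red cylinder and the purple sphere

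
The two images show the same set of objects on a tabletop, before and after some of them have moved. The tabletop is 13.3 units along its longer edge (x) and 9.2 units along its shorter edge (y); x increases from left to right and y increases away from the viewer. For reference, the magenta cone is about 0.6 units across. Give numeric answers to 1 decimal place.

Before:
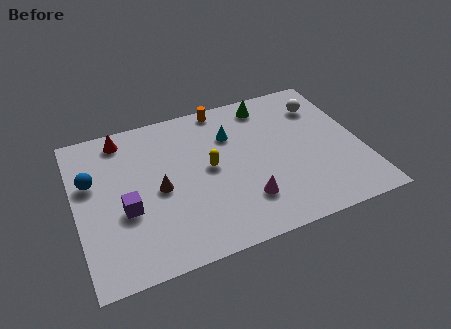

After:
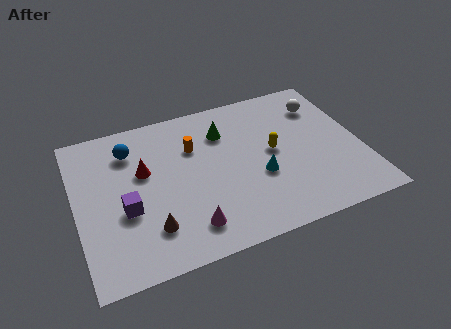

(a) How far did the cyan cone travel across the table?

3.2

From (7.4, 6.5) to (8.4, 3.5), the cyan cone covered √(1.0² + 3.0²) ≈ 3.2 units.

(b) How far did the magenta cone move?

2.8

The magenta cone was near (7.6, 2.3) before and (4.9, 1.7) after, so it travelled √(2.7² + 0.6²) ≈ 2.8 units.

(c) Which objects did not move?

the purple cube and the white sphere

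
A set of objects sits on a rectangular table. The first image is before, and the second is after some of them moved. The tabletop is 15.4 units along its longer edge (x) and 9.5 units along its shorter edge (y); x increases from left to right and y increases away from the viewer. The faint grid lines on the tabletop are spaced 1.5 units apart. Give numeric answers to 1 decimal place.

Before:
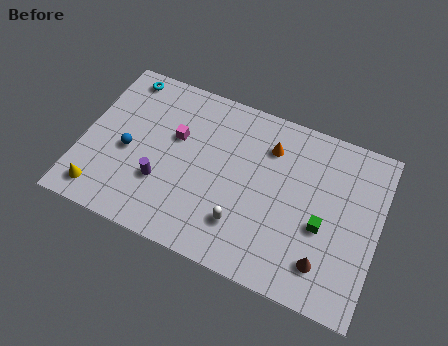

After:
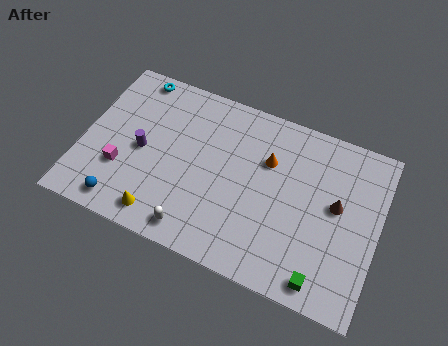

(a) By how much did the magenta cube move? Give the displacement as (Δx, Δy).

(-2.5, -2.8)

The magenta cube started near (4.7, 5.9) and ended near (2.2, 3.1).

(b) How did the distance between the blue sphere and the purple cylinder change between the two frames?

+1.2

The distance was about 2.2 in the first image and 3.4 in the second, so they moved 1.2 units further apart.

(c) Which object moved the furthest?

the magenta cube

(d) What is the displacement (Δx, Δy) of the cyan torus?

(0.6, 0.2)

The cyan torus started near (1.6, 8.4) and ended near (2.2, 8.6).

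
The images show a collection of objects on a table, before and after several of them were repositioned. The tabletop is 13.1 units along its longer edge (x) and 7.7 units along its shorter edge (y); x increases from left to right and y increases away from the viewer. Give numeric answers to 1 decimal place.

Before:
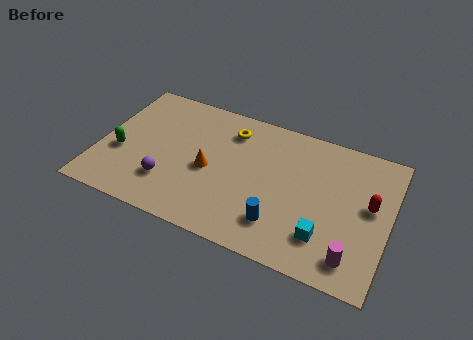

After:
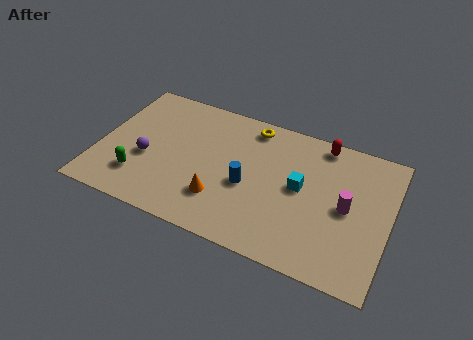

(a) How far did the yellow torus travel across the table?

1.1

The yellow torus moved from about (5.7, 6.1) to (6.6, 6.7), a distance of √(0.9² + 0.6²) ≈ 1.1.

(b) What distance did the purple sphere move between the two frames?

1.5

The purple sphere moved from about (3.3, 2.1) to (2.2, 3.1), a distance of √(1.1² + 1.0²) ≈ 1.5.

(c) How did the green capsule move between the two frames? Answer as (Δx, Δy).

(1.0, -1.1)

From the two frames, the green capsule sits at roughly (1.0, 3.0) before and (2.0, 1.9) after.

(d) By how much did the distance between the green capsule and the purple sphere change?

-1.3

The distance was about 2.5 in the first image and 1.2 in the second, so they moved 1.3 units closer together.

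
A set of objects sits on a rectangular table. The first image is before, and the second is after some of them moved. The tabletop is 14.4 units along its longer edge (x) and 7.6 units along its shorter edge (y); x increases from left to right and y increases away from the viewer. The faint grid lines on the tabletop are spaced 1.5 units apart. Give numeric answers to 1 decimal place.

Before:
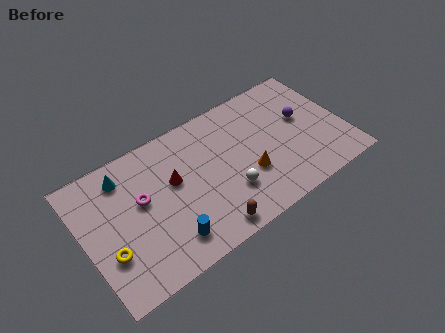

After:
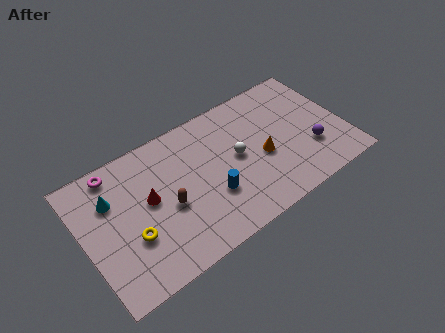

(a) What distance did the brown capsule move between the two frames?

3.0

From (6.3, 0.9) to (4.5, 3.3), the brown capsule covered √(1.8² + 2.4²) ≈ 3.0 units.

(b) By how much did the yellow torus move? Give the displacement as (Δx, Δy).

(1.3, 0.2)

From the two frames, the yellow torus sits at roughly (1.1, 2.5) before and (2.4, 2.7) after.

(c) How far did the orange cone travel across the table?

1.1

The orange cone was near (8.9, 2.7) before and (9.8, 3.3) after, so it travelled √(0.9² + 0.6²) ≈ 1.1 units.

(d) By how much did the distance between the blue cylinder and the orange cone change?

-1.8

The distance was about 4.9 in the first image and 3.1 in the second, so they moved 1.8 units closer together.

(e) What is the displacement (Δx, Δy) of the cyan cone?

(-0.8, -0.9)

From the two frames, the cyan cone sits at roughly (2.5, 6.2) before and (1.7, 5.3) after.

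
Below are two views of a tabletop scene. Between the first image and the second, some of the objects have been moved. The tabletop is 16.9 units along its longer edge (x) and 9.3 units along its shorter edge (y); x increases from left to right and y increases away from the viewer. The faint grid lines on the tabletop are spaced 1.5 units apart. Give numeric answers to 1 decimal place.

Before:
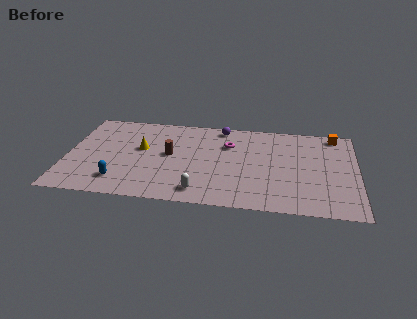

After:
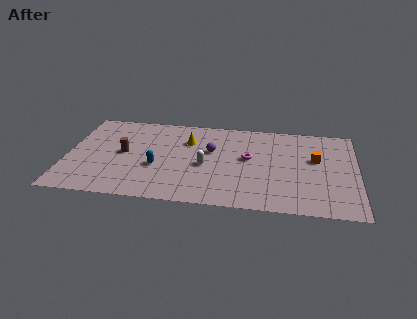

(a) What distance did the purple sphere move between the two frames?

2.6

The purple sphere moved from about (8.9, 8.3) to (8.4, 5.7), a distance of √(0.5² + 2.6²) ≈ 2.6.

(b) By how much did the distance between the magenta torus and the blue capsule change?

-2.2

They were about 7.7 units apart before and 5.5 after — 2.2 units closer together.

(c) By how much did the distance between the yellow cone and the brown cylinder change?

+2.4

Before: roughly 1.7 units apart; after: 4.1. That's 2.4 units further apart.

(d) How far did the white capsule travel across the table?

2.7

The white capsule was near (7.9, 1.4) before and (8.1, 4.1) after, so it travelled √(0.2² + 2.7²) ≈ 2.7 units.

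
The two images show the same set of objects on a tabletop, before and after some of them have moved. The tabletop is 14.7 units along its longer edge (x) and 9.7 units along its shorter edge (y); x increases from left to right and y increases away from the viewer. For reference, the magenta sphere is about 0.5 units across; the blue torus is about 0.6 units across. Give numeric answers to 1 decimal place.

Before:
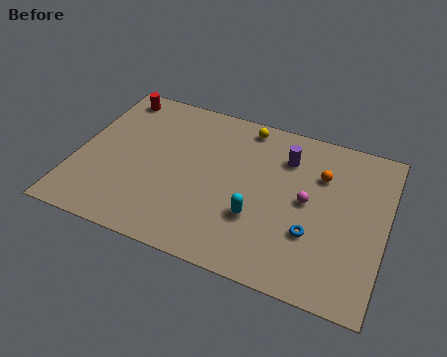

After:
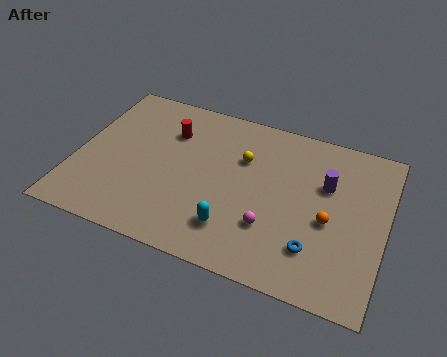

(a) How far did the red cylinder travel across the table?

3.3

From (1.3, 8.5) to (4.2, 7.0), the red cylinder covered √(2.9² + 1.5²) ≈ 3.3 units.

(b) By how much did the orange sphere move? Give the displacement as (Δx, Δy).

(0.6, -2.6)

From the two frames, the orange sphere sits at roughly (11.5, 6.8) before and (12.1, 4.2) after.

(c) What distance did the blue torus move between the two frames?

0.8

The blue torus moved from about (11.4, 3.2) to (11.6, 2.4), a distance of √(0.2² + 0.8²) ≈ 0.8.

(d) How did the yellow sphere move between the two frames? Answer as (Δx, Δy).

(0.1, -2.1)

From the two frames, the yellow sphere sits at roughly (7.7, 8.6) before and (7.8, 6.5) after.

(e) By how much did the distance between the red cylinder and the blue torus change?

-2.7

They were about 11.4 units apart before and 8.7 after — 2.7 units closer together.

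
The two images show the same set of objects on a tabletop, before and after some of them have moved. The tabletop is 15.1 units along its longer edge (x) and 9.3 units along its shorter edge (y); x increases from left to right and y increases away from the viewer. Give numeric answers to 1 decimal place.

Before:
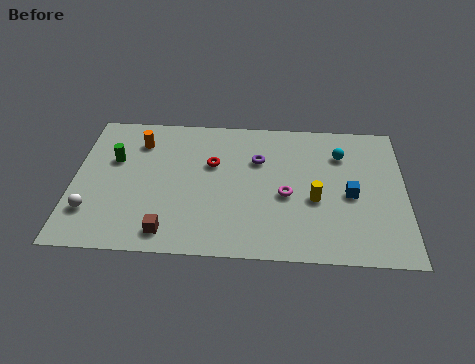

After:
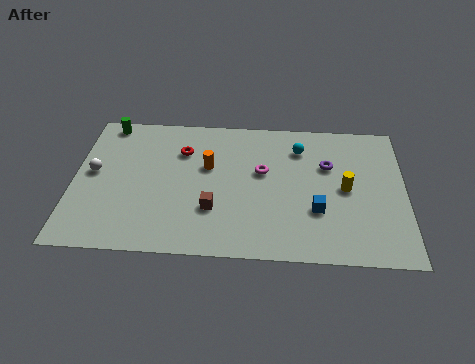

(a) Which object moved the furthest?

the orange cylinder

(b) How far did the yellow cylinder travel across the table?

1.6

From (11.0, 3.8) to (12.4, 4.6), the yellow cylinder covered √(1.4² + 0.8²) ≈ 1.6 units.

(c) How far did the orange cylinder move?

3.5

The orange cylinder was near (2.9, 7.2) before and (6.1, 5.7) after, so it travelled √(3.2² + 1.5²) ≈ 3.5 units.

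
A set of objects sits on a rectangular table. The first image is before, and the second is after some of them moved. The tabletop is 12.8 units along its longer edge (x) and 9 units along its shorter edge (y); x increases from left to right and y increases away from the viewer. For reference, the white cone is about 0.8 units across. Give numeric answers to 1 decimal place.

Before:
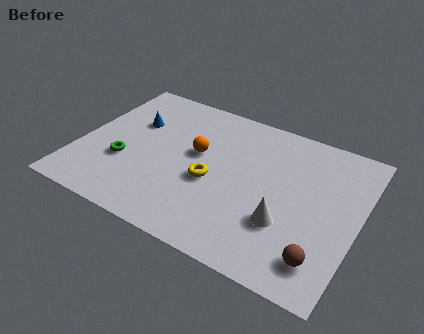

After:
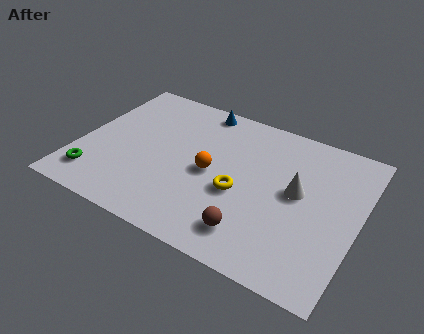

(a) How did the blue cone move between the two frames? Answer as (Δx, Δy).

(2.8, 2.2)

The blue cone started near (2.2, 5.9) and ended near (5.0, 8.1).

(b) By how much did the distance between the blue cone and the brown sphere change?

-3.0

Before: roughly 10.2 units apart; after: 7.2. That's 3.0 units closer together.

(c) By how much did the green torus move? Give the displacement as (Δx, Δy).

(-1.1, -1.5)

From the two frames, the green torus sits at roughly (2.2, 3.2) before and (1.1, 1.7) after.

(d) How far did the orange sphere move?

1.2

The orange sphere moved from about (5.3, 5.2) to (6.1, 4.3), a distance of √(0.8² + 0.9²) ≈ 1.2.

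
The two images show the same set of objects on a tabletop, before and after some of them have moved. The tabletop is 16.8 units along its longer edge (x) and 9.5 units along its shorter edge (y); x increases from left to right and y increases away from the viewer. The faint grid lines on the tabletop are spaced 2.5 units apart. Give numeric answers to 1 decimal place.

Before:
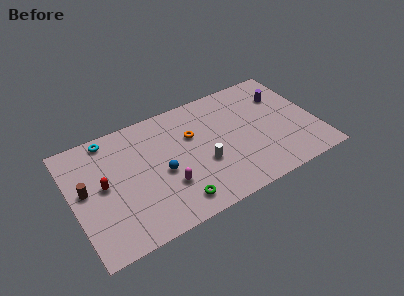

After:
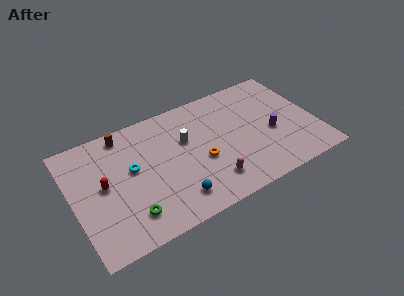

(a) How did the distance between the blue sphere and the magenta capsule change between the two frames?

+1.3

Before: roughly 1.2 units apart; after: 2.5. That's 1.3 units further apart.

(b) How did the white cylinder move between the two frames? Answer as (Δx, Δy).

(-0.9, 2.4)

From the two frames, the white cylinder sits at roughly (8.8, 3.6) before and (7.9, 6.0) after.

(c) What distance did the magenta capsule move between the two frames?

3.1

The magenta capsule moved from about (6.2, 3.0) to (9.1, 2.0), a distance of √(2.9² + 1.0²) ≈ 3.1.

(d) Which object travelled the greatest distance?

the brown cylinder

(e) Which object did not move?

the red capsule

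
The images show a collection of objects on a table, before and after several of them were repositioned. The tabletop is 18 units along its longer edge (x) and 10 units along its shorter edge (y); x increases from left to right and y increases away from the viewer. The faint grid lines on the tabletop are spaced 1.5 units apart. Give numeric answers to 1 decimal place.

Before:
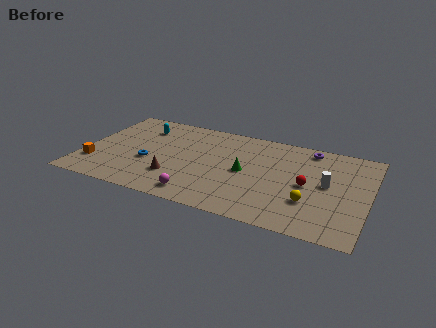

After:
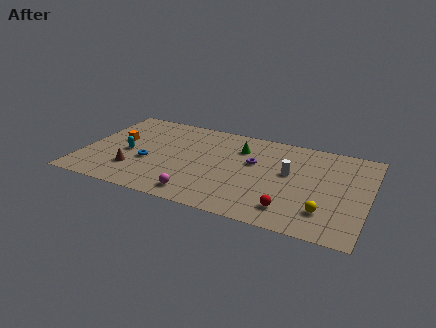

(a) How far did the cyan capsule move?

3.2

From (3.3, 7.7) to (2.8, 4.5), the cyan capsule covered √(0.5² + 3.2²) ≈ 3.2 units.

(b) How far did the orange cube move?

3.3

From (0.9, 2.6) to (2.0, 5.7), the orange cube covered √(1.1² + 3.1²) ≈ 3.3 units.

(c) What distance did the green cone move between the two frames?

2.6

From (10.3, 4.9) to (9.7, 7.4), the green cone covered √(0.6² + 2.5²) ≈ 2.6 units.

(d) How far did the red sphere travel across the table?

3.0

From (14.2, 4.8) to (13.4, 1.9), the red sphere covered √(0.8² + 2.9²) ≈ 3.0 units.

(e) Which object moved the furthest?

the purple torus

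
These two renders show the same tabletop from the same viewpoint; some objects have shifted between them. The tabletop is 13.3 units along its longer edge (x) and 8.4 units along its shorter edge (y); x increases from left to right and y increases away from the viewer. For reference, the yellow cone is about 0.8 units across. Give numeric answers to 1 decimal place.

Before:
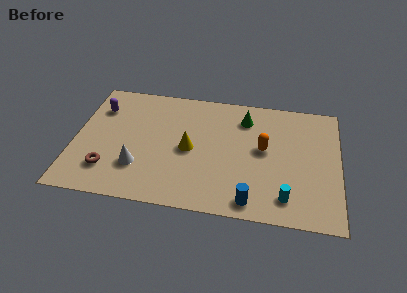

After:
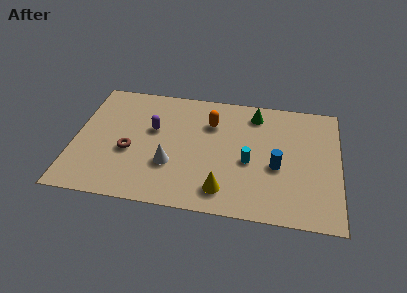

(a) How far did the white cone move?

1.6

The white cone was near (3.3, 2.4) before and (4.9, 2.8) after, so it travelled √(1.6² + 0.4²) ≈ 1.6 units.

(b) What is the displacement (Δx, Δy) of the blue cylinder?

(1.2, 2.5)

The blue cylinder was at about (9.0, 1.0) and moved to about (10.2, 3.5).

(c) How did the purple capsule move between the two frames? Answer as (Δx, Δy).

(2.8, -1.1)

The purple capsule was at about (1.1, 6.2) and moved to about (3.9, 5.1).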